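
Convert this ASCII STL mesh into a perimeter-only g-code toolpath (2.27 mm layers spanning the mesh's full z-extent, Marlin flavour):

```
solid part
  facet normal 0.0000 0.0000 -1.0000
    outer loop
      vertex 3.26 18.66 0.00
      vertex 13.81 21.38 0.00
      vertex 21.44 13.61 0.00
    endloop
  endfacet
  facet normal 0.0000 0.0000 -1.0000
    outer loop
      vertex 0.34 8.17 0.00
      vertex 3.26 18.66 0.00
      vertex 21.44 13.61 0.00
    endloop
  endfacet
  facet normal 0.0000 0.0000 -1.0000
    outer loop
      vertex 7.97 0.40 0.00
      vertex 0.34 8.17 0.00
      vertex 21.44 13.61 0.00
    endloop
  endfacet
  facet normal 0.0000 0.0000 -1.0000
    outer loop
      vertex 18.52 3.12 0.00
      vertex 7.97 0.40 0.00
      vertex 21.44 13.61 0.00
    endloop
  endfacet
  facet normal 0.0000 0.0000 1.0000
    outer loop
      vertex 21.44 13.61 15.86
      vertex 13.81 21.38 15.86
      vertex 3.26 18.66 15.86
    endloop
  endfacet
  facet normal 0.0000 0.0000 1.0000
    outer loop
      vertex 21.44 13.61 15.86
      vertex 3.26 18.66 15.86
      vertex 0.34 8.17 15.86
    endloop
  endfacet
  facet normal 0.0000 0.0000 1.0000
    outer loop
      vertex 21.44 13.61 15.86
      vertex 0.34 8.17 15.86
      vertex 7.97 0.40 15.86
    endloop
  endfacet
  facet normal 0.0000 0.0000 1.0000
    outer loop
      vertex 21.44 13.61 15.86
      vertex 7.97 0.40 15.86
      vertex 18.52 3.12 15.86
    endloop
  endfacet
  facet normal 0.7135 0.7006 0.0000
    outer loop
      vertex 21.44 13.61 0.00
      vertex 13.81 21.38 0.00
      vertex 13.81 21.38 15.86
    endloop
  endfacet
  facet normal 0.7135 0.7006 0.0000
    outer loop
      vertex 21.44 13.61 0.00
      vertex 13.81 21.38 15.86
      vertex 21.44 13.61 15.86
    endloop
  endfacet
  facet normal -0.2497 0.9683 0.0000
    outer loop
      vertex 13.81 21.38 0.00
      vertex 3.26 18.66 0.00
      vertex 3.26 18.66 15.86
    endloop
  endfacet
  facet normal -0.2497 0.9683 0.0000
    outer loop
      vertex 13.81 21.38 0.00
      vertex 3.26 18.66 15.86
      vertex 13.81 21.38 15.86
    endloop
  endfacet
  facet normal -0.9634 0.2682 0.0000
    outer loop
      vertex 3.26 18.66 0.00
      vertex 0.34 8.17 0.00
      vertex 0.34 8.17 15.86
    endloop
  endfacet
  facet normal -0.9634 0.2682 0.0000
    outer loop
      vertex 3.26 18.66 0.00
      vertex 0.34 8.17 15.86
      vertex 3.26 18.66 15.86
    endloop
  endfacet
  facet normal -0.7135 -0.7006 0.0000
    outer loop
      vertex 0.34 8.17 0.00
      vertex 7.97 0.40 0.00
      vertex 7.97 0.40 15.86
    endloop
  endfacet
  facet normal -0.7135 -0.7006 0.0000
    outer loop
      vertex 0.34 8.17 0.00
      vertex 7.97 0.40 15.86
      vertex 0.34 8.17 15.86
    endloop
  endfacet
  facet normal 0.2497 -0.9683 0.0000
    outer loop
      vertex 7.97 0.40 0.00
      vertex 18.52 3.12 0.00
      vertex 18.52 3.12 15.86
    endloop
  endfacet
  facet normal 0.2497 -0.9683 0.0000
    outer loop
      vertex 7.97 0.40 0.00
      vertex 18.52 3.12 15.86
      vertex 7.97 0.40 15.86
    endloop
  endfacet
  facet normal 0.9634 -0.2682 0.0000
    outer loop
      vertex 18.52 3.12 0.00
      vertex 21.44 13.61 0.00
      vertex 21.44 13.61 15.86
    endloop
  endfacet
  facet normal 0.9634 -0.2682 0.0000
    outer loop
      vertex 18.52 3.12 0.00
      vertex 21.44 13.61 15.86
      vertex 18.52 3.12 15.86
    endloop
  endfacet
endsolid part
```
; perimeter-only toolpath
G21 ; units = mm
G90 ; absolute positioning
G28 ; home
; layer 1
G0 Z2.27
G0 X21.44 Y13.61
G1 X13.81 Y21.38
G1 X3.26 Y18.66
G1 X0.34 Y8.17
G1 X7.97 Y0.40
G1 X18.52 Y3.12
G1 X21.44 Y13.61
; layer 2
G0 Z4.53
G0 X21.44 Y13.61
G1 X13.81 Y21.38
G1 X3.26 Y18.66
G1 X0.34 Y8.17
G1 X7.97 Y0.40
G1 X18.52 Y3.12
G1 X21.44 Y13.61
; layer 3
G0 Z6.80
G0 X21.44 Y13.61
G1 X13.81 Y21.38
G1 X3.26 Y18.66
G1 X0.34 Y8.17
G1 X7.97 Y0.40
G1 X18.52 Y3.12
G1 X21.44 Y13.61
; layer 4
G0 Z9.06
G0 X21.44 Y13.61
G1 X13.81 Y21.38
G1 X3.26 Y18.66
G1 X0.34 Y8.17
G1 X7.97 Y0.40
G1 X18.52 Y3.12
G1 X21.44 Y13.61
; layer 5
G0 Z11.33
G0 X21.44 Y13.61
G1 X13.81 Y21.38
G1 X3.26 Y18.66
G1 X0.34 Y8.17
G1 X7.97 Y0.40
G1 X18.52 Y3.12
G1 X21.44 Y13.61
; layer 6
G0 Z13.59
G0 X21.44 Y13.61
G1 X13.81 Y21.38
G1 X3.26 Y18.66
G1 X0.34 Y8.17
G1 X7.97 Y0.40
G1 X18.52 Y3.12
G1 X21.44 Y13.61
; layer 7
G0 Z15.86
G0 X21.44 Y13.61
G1 X13.81 Y21.38
G1 X3.26 Y18.66
G1 X0.34 Y8.17
G1 X7.97 Y0.40
G1 X18.52 Y3.12
G1 X21.44 Y13.61
M2 ; end

The solid is a regular 6-sided prism (a cylinder approximated with 6 flat sides), circumscribed radius ≈ 10.9 mm, height ≈ 15.9 mm. Slicing at Δz = 2.27 mm — 7 equal slices spanning the solid's height, so layer i sits at z = i·h/7 — gives 7 non-empty perimeters. Each is a 6-segment closed polygon; G0 lifts to the layer z and rapids to the start vertex, then G1 traces the edges.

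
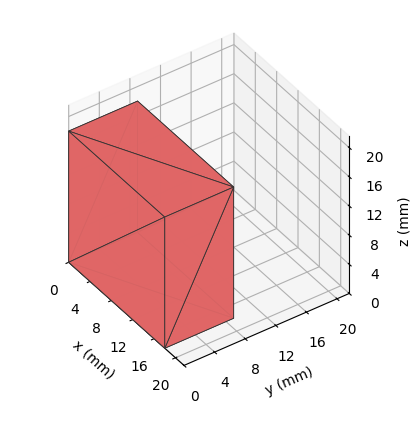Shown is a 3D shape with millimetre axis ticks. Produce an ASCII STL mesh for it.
Reading the render: the shape is a rectangular box, roughly 18 × 9 mm footprint and 18 mm tall (dimensions read to the nearest mm from the axis ticks). For the STL, each face is triangulated and given an outward normal.

solid part
  facet normal 0.0000 0.0000 -1.0000
    outer loop
      vertex 18.00 9.00 0.00
      vertex 18.00 0.00 0.00
      vertex 0.00 0.00 0.00
    endloop
  endfacet
  facet normal 0.0000 0.0000 -1.0000
    outer loop
      vertex 0.00 9.00 0.00
      vertex 18.00 9.00 0.00
      vertex 0.00 0.00 0.00
    endloop
  endfacet
  facet normal 0.0000 0.0000 1.0000
    outer loop
      vertex 0.00 0.00 18.00
      vertex 18.00 0.00 18.00
      vertex 18.00 9.00 18.00
    endloop
  endfacet
  facet normal 0.0000 0.0000 1.0000
    outer loop
      vertex 0.00 0.00 18.00
      vertex 18.00 9.00 18.00
      vertex 0.00 9.00 18.00
    endloop
  endfacet
  facet normal 0.0000 -1.0000 0.0000
    outer loop
      vertex 0.00 0.00 0.00
      vertex 18.00 0.00 0.00
      vertex 18.00 0.00 18.00
    endloop
  endfacet
  facet normal 0.0000 -1.0000 0.0000
    outer loop
      vertex 0.00 0.00 0.00
      vertex 18.00 0.00 18.00
      vertex 0.00 0.00 18.00
    endloop
  endfacet
  facet normal 0.0000 1.0000 0.0000
    outer loop
      vertex 18.00 9.00 18.00
      vertex 18.00 9.00 0.00
      vertex 0.00 9.00 0.00
    endloop
  endfacet
  facet normal 0.0000 1.0000 0.0000
    outer loop
      vertex 0.00 9.00 18.00
      vertex 18.00 9.00 18.00
      vertex 0.00 9.00 0.00
    endloop
  endfacet
  facet normal -1.0000 0.0000 0.0000
    outer loop
      vertex 0.00 9.00 18.00
      vertex 0.00 9.00 0.00
      vertex 0.00 0.00 0.00
    endloop
  endfacet
  facet normal -1.0000 0.0000 0.0000
    outer loop
      vertex 0.00 0.00 18.00
      vertex 0.00 9.00 18.00
      vertex 0.00 0.00 0.00
    endloop
  endfacet
  facet normal 1.0000 0.0000 0.0000
    outer loop
      vertex 18.00 0.00 0.00
      vertex 18.00 9.00 0.00
      vertex 18.00 9.00 18.00
    endloop
  endfacet
  facet normal 1.0000 0.0000 0.0000
    outer loop
      vertex 18.00 0.00 0.00
      vertex 18.00 9.00 18.00
      vertex 18.00 0.00 18.00
    endloop
  endfacet
endsolid part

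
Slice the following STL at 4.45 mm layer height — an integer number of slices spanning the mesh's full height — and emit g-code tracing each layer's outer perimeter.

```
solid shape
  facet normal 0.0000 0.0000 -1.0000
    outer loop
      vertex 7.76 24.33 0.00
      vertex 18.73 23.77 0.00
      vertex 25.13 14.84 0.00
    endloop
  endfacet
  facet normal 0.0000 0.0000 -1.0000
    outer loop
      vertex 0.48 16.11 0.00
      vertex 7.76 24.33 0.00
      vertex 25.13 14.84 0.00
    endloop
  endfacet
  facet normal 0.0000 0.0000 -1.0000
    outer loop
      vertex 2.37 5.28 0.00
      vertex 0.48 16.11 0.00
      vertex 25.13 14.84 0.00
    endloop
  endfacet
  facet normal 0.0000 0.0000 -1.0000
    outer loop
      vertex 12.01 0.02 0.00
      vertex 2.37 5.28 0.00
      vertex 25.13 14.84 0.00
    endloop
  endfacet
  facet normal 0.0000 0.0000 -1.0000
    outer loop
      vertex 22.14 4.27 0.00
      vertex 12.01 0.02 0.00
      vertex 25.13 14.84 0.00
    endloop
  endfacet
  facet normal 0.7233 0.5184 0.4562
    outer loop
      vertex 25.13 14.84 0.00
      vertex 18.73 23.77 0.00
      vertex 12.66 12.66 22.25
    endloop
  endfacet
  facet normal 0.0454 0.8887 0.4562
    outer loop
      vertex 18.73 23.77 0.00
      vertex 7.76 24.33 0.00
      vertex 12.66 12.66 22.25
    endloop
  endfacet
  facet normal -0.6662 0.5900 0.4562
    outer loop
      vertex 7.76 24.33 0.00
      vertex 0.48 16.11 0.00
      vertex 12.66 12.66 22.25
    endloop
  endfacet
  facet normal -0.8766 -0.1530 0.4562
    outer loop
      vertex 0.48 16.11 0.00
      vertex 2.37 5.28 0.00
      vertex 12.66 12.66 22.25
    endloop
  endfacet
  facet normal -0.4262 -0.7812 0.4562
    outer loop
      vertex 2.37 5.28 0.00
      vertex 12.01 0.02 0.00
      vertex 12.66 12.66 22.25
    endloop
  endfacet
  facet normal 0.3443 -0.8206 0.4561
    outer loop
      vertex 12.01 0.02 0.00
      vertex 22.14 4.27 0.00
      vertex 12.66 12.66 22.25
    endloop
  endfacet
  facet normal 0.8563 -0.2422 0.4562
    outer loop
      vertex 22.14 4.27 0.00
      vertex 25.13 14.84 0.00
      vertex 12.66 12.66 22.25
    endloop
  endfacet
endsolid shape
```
; perimeter-only toolpath
G21 ; units = mm
G90 ; absolute positioning
G28 ; home
; layer 1
G0 Z4.45
G0 X22.64 Y14.40
G1 X17.52 Y21.55
G1 X8.74 Y22.00
G1 X2.92 Y15.42
G1 X4.43 Y6.76
G1 X12.14 Y2.55
G1 X20.24 Y5.95
G1 X22.64 Y14.40
; layer 2
G0 Z8.90
G0 X20.14 Y13.97
G1 X16.30 Y19.33
G1 X9.72 Y19.66
G1 X5.35 Y14.73
G1 X6.49 Y8.23
G1 X12.27 Y5.08
G1 X18.35 Y7.63
G1 X20.14 Y13.97
; layer 3
G0 Z13.35
G0 X17.65 Y13.53
G1 X15.09 Y17.10
G1 X10.70 Y17.33
G1 X7.79 Y14.04
G1 X8.54 Y9.71
G1 X12.40 Y7.60
G1 X16.45 Y9.30
G1 X17.65 Y13.53
; layer 4
G0 Z17.80
G0 X15.15 Y13.10
G1 X13.87 Y14.88
G1 X11.68 Y14.99
G1 X10.22 Y13.35
G1 X10.60 Y11.18
G1 X12.53 Y10.13
G1 X14.56 Y10.98
G1 X15.15 Y13.10
M2 ; end

The solid is a regular 7-sided pyramid, base circumscribed radius ≈ 12.7 mm, apex at z ≈ 22.2 mm. Slicing at Δz = 4.45 mm — 5 equal slices spanning the solid's height, so layer i sits at z = i·h/5 — gives 4 non-empty perimeters. Each is a 7-segment closed polygon; G0 lifts to the layer z and rapids to the start vertex, then G1 traces the edges. The cross-section shrinks linearly with z (the slice at the apex is degenerate and omitted).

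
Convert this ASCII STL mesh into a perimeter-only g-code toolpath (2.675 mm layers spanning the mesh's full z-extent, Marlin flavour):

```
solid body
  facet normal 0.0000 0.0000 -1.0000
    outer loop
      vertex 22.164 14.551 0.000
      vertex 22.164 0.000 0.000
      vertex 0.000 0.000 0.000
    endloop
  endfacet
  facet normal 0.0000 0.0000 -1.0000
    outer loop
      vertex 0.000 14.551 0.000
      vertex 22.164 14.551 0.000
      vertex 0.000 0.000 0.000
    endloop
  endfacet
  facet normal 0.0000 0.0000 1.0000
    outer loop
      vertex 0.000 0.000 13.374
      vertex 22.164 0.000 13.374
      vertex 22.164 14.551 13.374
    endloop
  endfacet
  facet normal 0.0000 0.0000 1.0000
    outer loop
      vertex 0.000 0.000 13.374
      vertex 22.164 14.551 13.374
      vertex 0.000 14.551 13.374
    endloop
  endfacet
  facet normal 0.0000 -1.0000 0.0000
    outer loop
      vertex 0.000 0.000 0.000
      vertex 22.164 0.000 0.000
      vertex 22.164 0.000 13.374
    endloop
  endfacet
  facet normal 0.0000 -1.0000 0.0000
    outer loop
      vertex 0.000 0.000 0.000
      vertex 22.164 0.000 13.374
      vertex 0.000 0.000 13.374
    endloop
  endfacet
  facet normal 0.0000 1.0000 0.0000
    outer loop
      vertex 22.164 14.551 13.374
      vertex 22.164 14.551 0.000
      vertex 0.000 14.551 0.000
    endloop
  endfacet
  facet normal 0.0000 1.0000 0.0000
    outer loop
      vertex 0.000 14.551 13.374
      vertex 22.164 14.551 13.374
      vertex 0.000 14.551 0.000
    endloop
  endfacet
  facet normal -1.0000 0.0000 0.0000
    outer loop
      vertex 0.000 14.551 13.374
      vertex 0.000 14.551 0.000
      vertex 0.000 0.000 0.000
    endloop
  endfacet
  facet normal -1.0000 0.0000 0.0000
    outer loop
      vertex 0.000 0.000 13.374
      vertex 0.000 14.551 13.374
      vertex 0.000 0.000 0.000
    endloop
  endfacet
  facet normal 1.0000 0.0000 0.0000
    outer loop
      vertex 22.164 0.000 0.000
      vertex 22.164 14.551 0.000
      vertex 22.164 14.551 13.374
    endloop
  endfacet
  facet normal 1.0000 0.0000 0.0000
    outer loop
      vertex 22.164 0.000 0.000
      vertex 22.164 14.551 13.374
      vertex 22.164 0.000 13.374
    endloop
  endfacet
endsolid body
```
; perimeter-only toolpath
G21 ; units = mm
G90 ; absolute positioning
G28 ; home
; layer 1
G0 Z2.675
G0 X0.000 Y0.000
G1 X22.164 Y0.000
G1 X22.164 Y14.551
G1 X0.000 Y14.551
G1 X0.000 Y0.000
; layer 2
G0 Z5.350
G0 X0.000 Y0.000
G1 X22.164 Y0.000
G1 X22.164 Y14.551
G1 X0.000 Y14.551
G1 X0.000 Y0.000
; layer 3
G0 Z8.024
G0 X0.000 Y0.000
G1 X22.164 Y0.000
G1 X22.164 Y14.551
G1 X0.000 Y14.551
G1 X0.000 Y0.000
; layer 4
G0 Z10.699
G0 X0.000 Y0.000
G1 X22.164 Y0.000
G1 X22.164 Y14.551
G1 X0.000 Y14.551
G1 X0.000 Y0.000
; layer 5
G0 Z13.374
G0 X0.000 Y0.000
G1 X22.164 Y0.000
G1 X22.164 Y14.551
G1 X0.000 Y14.551
G1 X0.000 Y0.000
M2 ; end

The solid is a rectangular box, roughly 22.2 × 14.6 mm footprint and 13.4 mm tall. Slicing at Δz = 2.675 mm — 5 equal slices spanning the solid's height, so layer i sits at z = i·h/5 — gives 5 non-empty perimeters. Each is a 4-segment closed polygon; G0 lifts to the layer z and rapids to the start vertex, then G1 traces the edges.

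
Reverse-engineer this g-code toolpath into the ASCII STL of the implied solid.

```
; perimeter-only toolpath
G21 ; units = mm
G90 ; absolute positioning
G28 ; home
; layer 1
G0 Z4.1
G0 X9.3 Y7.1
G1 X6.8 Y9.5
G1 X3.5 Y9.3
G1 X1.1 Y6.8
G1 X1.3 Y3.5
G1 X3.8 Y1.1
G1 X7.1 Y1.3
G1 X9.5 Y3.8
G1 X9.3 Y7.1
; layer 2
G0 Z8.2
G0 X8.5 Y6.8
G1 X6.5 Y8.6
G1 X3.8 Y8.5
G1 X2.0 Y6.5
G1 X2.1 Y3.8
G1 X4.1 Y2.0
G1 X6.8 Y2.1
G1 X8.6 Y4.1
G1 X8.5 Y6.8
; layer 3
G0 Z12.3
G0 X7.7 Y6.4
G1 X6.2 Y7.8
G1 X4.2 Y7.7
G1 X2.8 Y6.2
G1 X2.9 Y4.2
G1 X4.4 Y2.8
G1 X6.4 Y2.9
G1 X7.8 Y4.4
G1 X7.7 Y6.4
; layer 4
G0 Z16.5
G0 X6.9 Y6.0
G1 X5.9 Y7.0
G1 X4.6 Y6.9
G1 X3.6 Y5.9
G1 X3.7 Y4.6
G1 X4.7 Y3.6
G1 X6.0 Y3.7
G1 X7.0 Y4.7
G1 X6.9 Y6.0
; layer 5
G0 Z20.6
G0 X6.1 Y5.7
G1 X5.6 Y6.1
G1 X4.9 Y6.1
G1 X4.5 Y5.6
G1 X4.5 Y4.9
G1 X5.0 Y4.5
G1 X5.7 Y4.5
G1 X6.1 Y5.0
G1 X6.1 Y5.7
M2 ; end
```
solid part
  facet normal 0.0000 0.0000 -1.0000
    outer loop
      vertex 3.1 10.1 0.0
      vertex 7.1 10.3 0.0
      vertex 10.1 7.5 0.0
    endloop
  endfacet
  facet normal 0.0000 0.0000 -1.0000
    outer loop
      vertex 0.3 7.1 0.0
      vertex 3.1 10.1 0.0
      vertex 10.1 7.5 0.0
    endloop
  endfacet
  facet normal 0.0000 0.0000 -1.0000
    outer loop
      vertex 0.5 3.1 0.0
      vertex 0.3 7.1 0.0
      vertex 10.1 7.5 0.0
    endloop
  endfacet
  facet normal 0.0000 0.0000 -1.0000
    outer loop
      vertex 3.5 0.3 0.0
      vertex 0.5 3.1 0.0
      vertex 10.1 7.5 0.0
    endloop
  endfacet
  facet normal 0.0000 0.0000 -1.0000
    outer loop
      vertex 7.5 0.5 0.0
      vertex 3.5 0.3 0.0
      vertex 10.1 7.5 0.0
    endloop
  endfacet
  facet normal 0.0000 0.0000 -1.0000
    outer loop
      vertex 10.3 3.5 0.0
      vertex 7.5 0.5 0.0
      vertex 10.1 7.5 0.0
    endloop
  endfacet
  facet normal 0.6694 0.7172 0.1940
    outer loop
      vertex 10.1 7.5 0.0
      vertex 7.1 10.3 0.0
      vertex 5.3 5.3 24.7
    endloop
  endfacet
  facet normal -0.0490 0.9796 0.1947
    outer loop
      vertex 7.1 10.3 0.0
      vertex 3.1 10.1 0.0
      vertex 5.3 5.3 24.7
    endloop
  endfacet
  facet normal -0.7172 0.6694 0.1940
    outer loop
      vertex 3.1 10.1 0.0
      vertex 0.3 7.1 0.0
      vertex 5.3 5.3 24.7
    endloop
  endfacet
  facet normal -0.9796 -0.0490 0.1947
    outer loop
      vertex 0.3 7.1 0.0
      vertex 0.5 3.1 0.0
      vertex 5.3 5.3 24.7
    endloop
  endfacet
  facet normal -0.6694 -0.7172 0.1940
    outer loop
      vertex 0.5 3.1 0.0
      vertex 3.5 0.3 0.0
      vertex 5.3 5.3 24.7
    endloop
  endfacet
  facet normal 0.0490 -0.9796 0.1947
    outer loop
      vertex 3.5 0.3 0.0
      vertex 7.5 0.5 0.0
      vertex 5.3 5.3 24.7
    endloop
  endfacet
  facet normal 0.7172 -0.6694 0.1940
    outer loop
      vertex 7.5 0.5 0.0
      vertex 10.3 3.5 0.0
      vertex 5.3 5.3 24.7
    endloop
  endfacet
  facet normal 0.9796 0.0490 0.1947
    outer loop
      vertex 10.3 3.5 0.0
      vertex 10.1 7.5 0.0
      vertex 5.3 5.3 24.7
    endloop
  endfacet
endsolid part

The G0 Z moves step by Δz≈4.1 mm. The G1 loops shrink linearly with z, so the solid tapers from its base footprint up to z≈24.7. Closing with a flat bottom cap and the tapered top and triangulating gives 14 facets — a regular 8-sided pyramid, base circumscribed radius ≈ 5.3 mm, apex at z ≈ 24.7 mm.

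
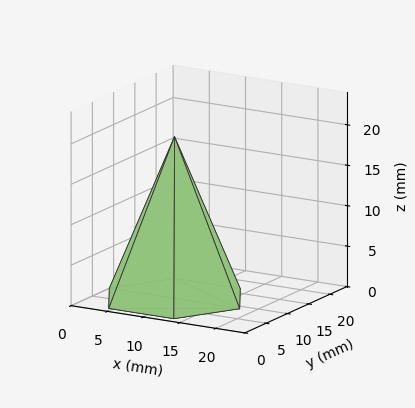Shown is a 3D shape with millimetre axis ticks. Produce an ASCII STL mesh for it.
Reading the render: the shape is a regular 6-sided pyramid, base circumscribed radius ≈ 9 mm, apex at z ≈ 20 mm (dimensions read to the nearest mm from the axis ticks). For the STL, each face is triangulated and given an outward normal.

solid part
  facet normal 0.0000 0.0000 -1.0000
    outer loop
      vertex 4.500 16.794 0.000
      vertex 13.500 16.794 0.000
      vertex 18.000 9.000 0.000
    endloop
  endfacet
  facet normal 0.0000 0.0000 -1.0000
    outer loop
      vertex 0.000 9.000 0.000
      vertex 4.500 16.794 0.000
      vertex 18.000 9.000 0.000
    endloop
  endfacet
  facet normal 0.0000 0.0000 -1.0000
    outer loop
      vertex 4.500 1.206 0.000
      vertex 0.000 9.000 0.000
      vertex 18.000 9.000 0.000
    endloop
  endfacet
  facet normal 0.0000 0.0000 -1.0000
    outer loop
      vertex 13.500 1.206 0.000
      vertex 4.500 1.206 0.000
      vertex 18.000 9.000 0.000
    endloop
  endfacet
  facet normal 0.8069 0.4659 0.3631
    outer loop
      vertex 18.000 9.000 0.000
      vertex 13.500 16.794 0.000
      vertex 9.000 9.000 20.000
    endloop
  endfacet
  facet normal 0.0000 0.9317 0.3631
    outer loop
      vertex 13.500 16.794 0.000
      vertex 4.500 16.794 0.000
      vertex 9.000 9.000 20.000
    endloop
  endfacet
  facet normal -0.8069 0.4659 0.3631
    outer loop
      vertex 4.500 16.794 0.000
      vertex 0.000 9.000 0.000
      vertex 9.000 9.000 20.000
    endloop
  endfacet
  facet normal -0.8069 -0.4659 0.3631
    outer loop
      vertex 0.000 9.000 0.000
      vertex 4.500 1.206 0.000
      vertex 9.000 9.000 20.000
    endloop
  endfacet
  facet normal 0.0000 -0.9317 0.3631
    outer loop
      vertex 4.500 1.206 0.000
      vertex 13.500 1.206 0.000
      vertex 9.000 9.000 20.000
    endloop
  endfacet
  facet normal 0.8069 -0.4659 0.3631
    outer loop
      vertex 13.500 1.206 0.000
      vertex 18.000 9.000 0.000
      vertex 9.000 9.000 20.000
    endloop
  endfacet
endsolid part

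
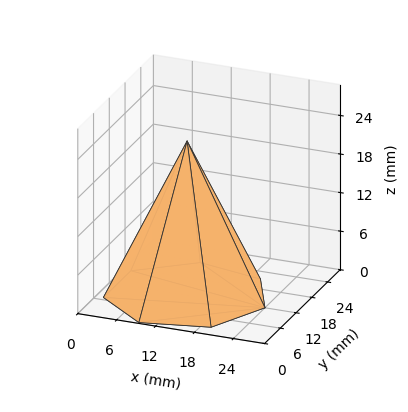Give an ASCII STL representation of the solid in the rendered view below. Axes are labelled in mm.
Reading the render: the shape is a regular 7-sided pyramid, base circumscribed radius ≈ 12 mm, apex at z ≈ 24 mm (dimensions read to the nearest mm from the axis ticks). For the STL, each face is triangulated and given an outward normal.

solid part
  facet normal 0.0000 0.0000 -1.0000
    outer loop
      vertex 9.3 23.7 0.0
      vertex 19.5 21.4 0.0
      vertex 24.0 12.0 0.0
    endloop
  endfacet
  facet normal 0.0000 0.0000 -1.0000
    outer loop
      vertex 1.2 17.2 0.0
      vertex 9.3 23.7 0.0
      vertex 24.0 12.0 0.0
    endloop
  endfacet
  facet normal 0.0000 0.0000 -1.0000
    outer loop
      vertex 1.2 6.8 0.0
      vertex 1.2 17.2 0.0
      vertex 24.0 12.0 0.0
    endloop
  endfacet
  facet normal 0.0000 0.0000 -1.0000
    outer loop
      vertex 9.3 0.3 0.0
      vertex 1.2 6.8 0.0
      vertex 24.0 12.0 0.0
    endloop
  endfacet
  facet normal 0.0000 0.0000 -1.0000
    outer loop
      vertex 19.5 2.6 0.0
      vertex 9.3 0.3 0.0
      vertex 24.0 12.0 0.0
    endloop
  endfacet
  facet normal 0.8222 0.3936 0.4111
    outer loop
      vertex 24.0 12.0 0.0
      vertex 19.5 21.4 0.0
      vertex 12.0 12.0 24.0
    endloop
  endfacet
  facet normal 0.2005 0.8893 0.4110
    outer loop
      vertex 19.5 21.4 0.0
      vertex 9.3 23.7 0.0
      vertex 12.0 12.0 24.0
    endloop
  endfacet
  facet normal -0.5706 0.7111 0.4108
    outer loop
      vertex 9.3 23.7 0.0
      vertex 1.2 17.2 0.0
      vertex 12.0 12.0 24.0
    endloop
  endfacet
  facet normal -0.9119 0.0000 0.4104
    outer loop
      vertex 1.2 17.2 0.0
      vertex 1.2 6.8 0.0
      vertex 12.0 12.0 24.0
    endloop
  endfacet
  facet normal -0.5706 -0.7111 0.4108
    outer loop
      vertex 1.2 6.8 0.0
      vertex 9.3 0.3 0.0
      vertex 12.0 12.0 24.0
    endloop
  endfacet
  facet normal 0.2005 -0.8893 0.4110
    outer loop
      vertex 9.3 0.3 0.0
      vertex 19.5 2.6 0.0
      vertex 12.0 12.0 24.0
    endloop
  endfacet
  facet normal 0.8222 -0.3936 0.4111
    outer loop
      vertex 19.5 2.6 0.0
      vertex 24.0 12.0 0.0
      vertex 12.0 12.0 24.0
    endloop
  endfacet
endsolid part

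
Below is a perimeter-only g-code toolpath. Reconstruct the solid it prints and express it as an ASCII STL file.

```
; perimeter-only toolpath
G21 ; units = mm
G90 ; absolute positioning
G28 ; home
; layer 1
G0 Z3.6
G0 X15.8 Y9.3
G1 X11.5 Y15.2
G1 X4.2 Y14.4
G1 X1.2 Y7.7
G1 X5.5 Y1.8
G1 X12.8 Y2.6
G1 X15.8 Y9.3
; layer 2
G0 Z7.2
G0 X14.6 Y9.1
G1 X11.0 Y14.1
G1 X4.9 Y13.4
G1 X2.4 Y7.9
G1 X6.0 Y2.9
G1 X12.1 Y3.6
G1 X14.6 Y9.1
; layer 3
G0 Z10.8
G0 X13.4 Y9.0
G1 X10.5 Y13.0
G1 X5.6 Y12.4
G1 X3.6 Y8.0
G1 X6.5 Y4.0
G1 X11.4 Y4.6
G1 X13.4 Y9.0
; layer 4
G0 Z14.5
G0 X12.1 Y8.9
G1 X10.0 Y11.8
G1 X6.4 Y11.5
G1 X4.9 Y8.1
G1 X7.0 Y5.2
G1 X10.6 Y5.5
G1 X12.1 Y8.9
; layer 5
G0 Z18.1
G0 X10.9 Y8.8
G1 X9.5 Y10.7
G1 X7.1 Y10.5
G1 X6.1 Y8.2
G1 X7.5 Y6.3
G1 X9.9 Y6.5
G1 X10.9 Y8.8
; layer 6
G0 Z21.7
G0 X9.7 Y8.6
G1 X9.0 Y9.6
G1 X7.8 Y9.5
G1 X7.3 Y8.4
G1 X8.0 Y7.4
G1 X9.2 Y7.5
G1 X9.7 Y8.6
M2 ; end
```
solid part
  facet normal 0.0000 0.0000 -1.0000
    outer loop
      vertex 3.5 15.4 0.0
      vertex 12.0 16.3 0.0
      vertex 17.0 9.4 0.0
    endloop
  endfacet
  facet normal 0.0000 0.0000 -1.0000
    outer loop
      vertex 0.0 7.6 0.0
      vertex 3.5 15.4 0.0
      vertex 17.0 9.4 0.0
    endloop
  endfacet
  facet normal 0.0000 0.0000 -1.0000
    outer loop
      vertex 5.0 0.7 0.0
      vertex 0.0 7.6 0.0
      vertex 17.0 9.4 0.0
    endloop
  endfacet
  facet normal 0.0000 0.0000 -1.0000
    outer loop
      vertex 13.5 1.6 0.0
      vertex 5.0 0.7 0.0
      vertex 17.0 9.4 0.0
    endloop
  endfacet
  facet normal 0.7771 0.5631 0.2811
    outer loop
      vertex 17.0 9.4 0.0
      vertex 12.0 16.3 0.0
      vertex 8.5 8.5 25.3
    endloop
  endfacet
  facet normal -0.1011 0.9546 0.2803
    outer loop
      vertex 12.0 16.3 0.0
      vertex 3.5 15.4 0.0
      vertex 8.5 8.5 25.3
    endloop
  endfacet
  facet normal -0.8758 0.3930 0.2803
    outer loop
      vertex 3.5 15.4 0.0
      vertex 0.0 7.6 0.0
      vertex 8.5 8.5 25.3
    endloop
  endfacet
  facet normal -0.7771 -0.5631 0.2811
    outer loop
      vertex 0.0 7.6 0.0
      vertex 5.0 0.7 0.0
      vertex 8.5 8.5 25.3
    endloop
  endfacet
  facet normal 0.1011 -0.9546 0.2803
    outer loop
      vertex 5.0 0.7 0.0
      vertex 13.5 1.6 0.0
      vertex 8.5 8.5 25.3
    endloop
  endfacet
  facet normal 0.8758 -0.3930 0.2803
    outer loop
      vertex 13.5 1.6 0.0
      vertex 17.0 9.4 0.0
      vertex 8.5 8.5 25.3
    endloop
  endfacet
endsolid part

The G0 Z moves step by Δz≈3.6 mm. The G1 loops shrink linearly with z, so the solid tapers from its base footprint up to z≈25.3. Closing with a flat bottom cap and the tapered top and triangulating gives 10 facets — a regular 6-sided pyramid, base circumscribed radius ≈ 8.5 mm, apex at z ≈ 25.3 mm.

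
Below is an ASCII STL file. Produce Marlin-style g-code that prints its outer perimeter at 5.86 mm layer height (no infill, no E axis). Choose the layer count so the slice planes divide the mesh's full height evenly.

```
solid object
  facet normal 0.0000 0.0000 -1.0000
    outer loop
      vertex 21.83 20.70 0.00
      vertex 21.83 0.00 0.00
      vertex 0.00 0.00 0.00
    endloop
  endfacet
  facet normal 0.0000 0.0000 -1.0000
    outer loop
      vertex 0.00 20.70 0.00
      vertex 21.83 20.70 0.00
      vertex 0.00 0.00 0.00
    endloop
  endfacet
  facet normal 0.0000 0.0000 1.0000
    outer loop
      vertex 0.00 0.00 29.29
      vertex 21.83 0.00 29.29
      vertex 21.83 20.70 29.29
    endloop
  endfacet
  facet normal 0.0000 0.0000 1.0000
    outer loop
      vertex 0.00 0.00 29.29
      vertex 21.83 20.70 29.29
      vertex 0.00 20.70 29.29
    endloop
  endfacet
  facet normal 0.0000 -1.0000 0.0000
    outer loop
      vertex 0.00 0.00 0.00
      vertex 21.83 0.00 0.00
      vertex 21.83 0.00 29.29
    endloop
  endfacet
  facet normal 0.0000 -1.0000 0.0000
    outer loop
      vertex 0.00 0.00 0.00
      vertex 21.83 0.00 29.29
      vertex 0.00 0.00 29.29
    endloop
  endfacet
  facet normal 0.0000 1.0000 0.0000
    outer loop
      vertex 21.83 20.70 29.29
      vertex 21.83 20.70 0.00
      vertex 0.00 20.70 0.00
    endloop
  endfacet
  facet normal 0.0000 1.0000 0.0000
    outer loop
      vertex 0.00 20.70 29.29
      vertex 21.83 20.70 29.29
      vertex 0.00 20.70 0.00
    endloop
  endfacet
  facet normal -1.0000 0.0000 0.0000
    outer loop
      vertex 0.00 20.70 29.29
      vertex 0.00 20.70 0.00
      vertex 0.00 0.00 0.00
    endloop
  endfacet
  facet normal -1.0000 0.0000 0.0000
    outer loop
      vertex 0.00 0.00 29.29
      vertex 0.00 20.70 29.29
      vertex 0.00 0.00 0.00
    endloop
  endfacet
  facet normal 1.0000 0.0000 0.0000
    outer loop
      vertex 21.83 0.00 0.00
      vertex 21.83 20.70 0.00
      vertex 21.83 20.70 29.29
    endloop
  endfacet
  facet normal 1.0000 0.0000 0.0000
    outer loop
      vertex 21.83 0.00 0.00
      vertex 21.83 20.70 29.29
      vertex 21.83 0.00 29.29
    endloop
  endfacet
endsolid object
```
; perimeter-only toolpath
G21 ; units = mm
G90 ; absolute positioning
G28 ; home
; layer 1
G0 Z5.86
G0 X0.00 Y0.00
G1 X21.83 Y0.00
G1 X21.83 Y20.70
G1 X0.00 Y20.70
G1 X0.00 Y0.00
; layer 2
G0 Z11.72
G0 X0.00 Y0.00
G1 X21.83 Y0.00
G1 X21.83 Y20.70
G1 X0.00 Y20.70
G1 X0.00 Y0.00
; layer 3
G0 Z17.57
G0 X0.00 Y0.00
G1 X21.83 Y0.00
G1 X21.83 Y20.70
G1 X0.00 Y20.70
G1 X0.00 Y0.00
; layer 4
G0 Z23.43
G0 X0.00 Y0.00
G1 X21.83 Y0.00
G1 X21.83 Y20.70
G1 X0.00 Y20.70
G1 X0.00 Y0.00
; layer 5
G0 Z29.29
G0 X0.00 Y0.00
G1 X21.83 Y0.00
G1 X21.83 Y20.70
G1 X0.00 Y20.70
G1 X0.00 Y0.00
M2 ; end

The solid is a rectangular box, roughly 21.8 × 20.7 mm footprint and 29.3 mm tall. Slicing at Δz = 5.86 mm — 5 equal slices spanning the solid's height, so layer i sits at z = i·h/5 — gives 5 non-empty perimeters. Each is a 4-segment closed polygon; G0 lifts to the layer z and rapids to the start vertex, then G1 traces the edges.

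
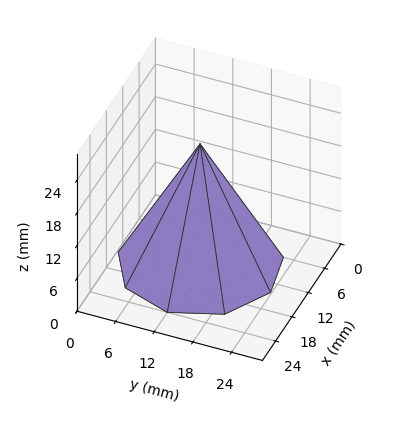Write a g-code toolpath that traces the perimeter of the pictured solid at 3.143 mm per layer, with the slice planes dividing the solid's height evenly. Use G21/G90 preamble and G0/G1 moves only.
Reading the render: the shape is a regular 9-sided pyramid, base circumscribed radius ≈ 12 mm, apex at z ≈ 22 mm (dimensions read to the nearest mm from the axis ticks). For the g-code, the solid's height is divided into equal slices at the stated Δz and each level perimeter traced with G1 moves after a G0 lift.

; perimeter-only toolpath
G21 ; units = mm
G90 ; absolute positioning
G28 ; home
; layer 1
G0 Z3.143
G0 X22.286 Y12.000
G1 X19.880 Y18.611
G1 X13.786 Y22.130
G1 X6.857 Y20.907
G1 X2.335 Y15.518
G1 X2.335 Y8.482
G1 X6.857 Y3.093
G1 X13.786 Y1.870
G1 X19.880 Y5.389
G1 X22.286 Y12.000
; layer 2
G0 Z6.286
G0 X20.571 Y12.000
G1 X18.566 Y17.509
G1 X13.489 Y20.441
G1 X7.714 Y19.423
G1 X3.946 Y14.931
G1 X3.946 Y9.069
G1 X7.714 Y4.577
G1 X13.489 Y3.559
G1 X18.566 Y6.491
G1 X20.571 Y12.000
; layer 3
G0 Z9.429
G0 X18.857 Y12.000
G1 X17.253 Y16.407
G1 X13.191 Y18.753
G1 X8.571 Y17.938
G1 X5.557 Y14.345
G1 X5.557 Y9.655
G1 X8.571 Y6.062
G1 X13.191 Y5.247
G1 X17.253 Y7.593
G1 X18.857 Y12.000
; layer 4
G0 Z12.571
G0 X17.143 Y12.000
G1 X15.940 Y15.306
G1 X12.893 Y17.065
G1 X9.429 Y16.454
G1 X7.167 Y13.759
G1 X7.167 Y10.241
G1 X9.429 Y7.546
G1 X12.893 Y6.935
G1 X15.940 Y8.694
G1 X17.143 Y12.000
; layer 5
G0 Z15.714
G0 X15.429 Y12.000
G1 X14.627 Y14.204
G1 X12.595 Y15.377
G1 X10.286 Y14.969
G1 X8.778 Y13.173
G1 X8.778 Y10.827
G1 X10.286 Y9.031
G1 X12.595 Y8.623
G1 X14.627 Y9.796
G1 X15.429 Y12.000
; layer 6
G0 Z18.857
G0 X13.714 Y12.000
G1 X13.313 Y13.102
G1 X12.298 Y13.688
G1 X11.143 Y13.485
G1 X10.389 Y12.586
G1 X10.389 Y11.414
G1 X11.143 Y10.515
G1 X12.298 Y10.312
G1 X13.313 Y10.898
G1 X13.714 Y12.000
M2 ; end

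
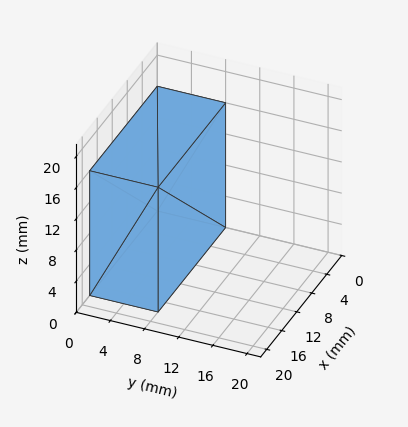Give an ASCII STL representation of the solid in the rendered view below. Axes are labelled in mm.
Reading the render: the shape is a rectangular box, roughly 18 × 8 mm footprint and 16 mm tall (dimensions read to the nearest mm from the axis ticks). For the STL, each face is triangulated and given an outward normal.

solid part
  facet normal 0.0000 0.0000 -1.0000
    outer loop
      vertex 18.0 8.0 0.0
      vertex 18.0 0.0 0.0
      vertex 0.0 0.0 0.0
    endloop
  endfacet
  facet normal 0.0000 0.0000 -1.0000
    outer loop
      vertex 0.0 8.0 0.0
      vertex 18.0 8.0 0.0
      vertex 0.0 0.0 0.0
    endloop
  endfacet
  facet normal 0.0000 0.0000 1.0000
    outer loop
      vertex 0.0 0.0 16.0
      vertex 18.0 0.0 16.0
      vertex 18.0 8.0 16.0
    endloop
  endfacet
  facet normal 0.0000 0.0000 1.0000
    outer loop
      vertex 0.0 0.0 16.0
      vertex 18.0 8.0 16.0
      vertex 0.0 8.0 16.0
    endloop
  endfacet
  facet normal 0.0000 -1.0000 0.0000
    outer loop
      vertex 0.0 0.0 0.0
      vertex 18.0 0.0 0.0
      vertex 18.0 0.0 16.0
    endloop
  endfacet
  facet normal 0.0000 -1.0000 0.0000
    outer loop
      vertex 0.0 0.0 0.0
      vertex 18.0 0.0 16.0
      vertex 0.0 0.0 16.0
    endloop
  endfacet
  facet normal 0.0000 1.0000 0.0000
    outer loop
      vertex 18.0 8.0 16.0
      vertex 18.0 8.0 0.0
      vertex 0.0 8.0 0.0
    endloop
  endfacet
  facet normal 0.0000 1.0000 0.0000
    outer loop
      vertex 0.0 8.0 16.0
      vertex 18.0 8.0 16.0
      vertex 0.0 8.0 0.0
    endloop
  endfacet
  facet normal -1.0000 0.0000 0.0000
    outer loop
      vertex 0.0 8.0 16.0
      vertex 0.0 8.0 0.0
      vertex 0.0 0.0 0.0
    endloop
  endfacet
  facet normal -1.0000 0.0000 0.0000
    outer loop
      vertex 0.0 0.0 16.0
      vertex 0.0 8.0 16.0
      vertex 0.0 0.0 0.0
    endloop
  endfacet
  facet normal 1.0000 0.0000 0.0000
    outer loop
      vertex 18.0 0.0 0.0
      vertex 18.0 8.0 0.0
      vertex 18.0 8.0 16.0
    endloop
  endfacet
  facet normal 1.0000 0.0000 0.0000
    outer loop
      vertex 18.0 0.0 0.0
      vertex 18.0 8.0 16.0
      vertex 18.0 0.0 16.0
    endloop
  endfacet
endsolid part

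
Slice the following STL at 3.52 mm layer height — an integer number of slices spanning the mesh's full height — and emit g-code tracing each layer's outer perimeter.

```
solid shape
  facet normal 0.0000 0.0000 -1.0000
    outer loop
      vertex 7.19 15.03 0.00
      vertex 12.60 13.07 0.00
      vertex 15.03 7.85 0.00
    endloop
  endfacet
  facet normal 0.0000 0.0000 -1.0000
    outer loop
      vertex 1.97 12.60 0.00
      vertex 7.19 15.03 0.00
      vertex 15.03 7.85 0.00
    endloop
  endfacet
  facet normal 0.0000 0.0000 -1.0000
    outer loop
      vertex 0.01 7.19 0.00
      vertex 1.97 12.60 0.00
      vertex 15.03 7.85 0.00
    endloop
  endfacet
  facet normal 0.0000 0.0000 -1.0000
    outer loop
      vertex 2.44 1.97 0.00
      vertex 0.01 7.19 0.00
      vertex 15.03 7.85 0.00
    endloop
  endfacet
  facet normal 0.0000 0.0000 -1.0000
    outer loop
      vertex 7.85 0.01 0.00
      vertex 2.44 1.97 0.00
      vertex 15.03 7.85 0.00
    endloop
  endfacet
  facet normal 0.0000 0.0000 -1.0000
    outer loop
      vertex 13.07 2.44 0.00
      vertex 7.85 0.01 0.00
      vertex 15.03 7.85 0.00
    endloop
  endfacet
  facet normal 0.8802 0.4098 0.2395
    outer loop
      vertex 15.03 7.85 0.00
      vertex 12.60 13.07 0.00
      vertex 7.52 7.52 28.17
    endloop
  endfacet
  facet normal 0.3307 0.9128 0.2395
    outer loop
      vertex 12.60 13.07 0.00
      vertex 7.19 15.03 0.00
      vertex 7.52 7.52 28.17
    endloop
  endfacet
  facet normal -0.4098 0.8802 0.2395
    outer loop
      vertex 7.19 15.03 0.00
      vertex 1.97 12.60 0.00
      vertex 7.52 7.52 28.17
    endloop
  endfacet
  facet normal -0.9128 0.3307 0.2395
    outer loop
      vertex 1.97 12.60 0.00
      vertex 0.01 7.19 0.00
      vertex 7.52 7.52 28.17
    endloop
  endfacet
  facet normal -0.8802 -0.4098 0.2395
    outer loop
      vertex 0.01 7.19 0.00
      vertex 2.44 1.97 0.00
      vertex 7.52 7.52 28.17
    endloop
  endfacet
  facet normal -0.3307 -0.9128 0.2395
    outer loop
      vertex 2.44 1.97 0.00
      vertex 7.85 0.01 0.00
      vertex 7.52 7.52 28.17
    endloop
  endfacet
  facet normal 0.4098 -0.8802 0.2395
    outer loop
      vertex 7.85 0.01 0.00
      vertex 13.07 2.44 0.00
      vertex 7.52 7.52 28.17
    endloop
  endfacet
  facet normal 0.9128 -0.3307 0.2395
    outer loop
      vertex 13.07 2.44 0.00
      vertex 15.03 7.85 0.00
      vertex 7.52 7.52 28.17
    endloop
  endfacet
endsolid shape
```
; perimeter-only toolpath
G21 ; units = mm
G90 ; absolute positioning
G28 ; home
; layer 1
G0 Z3.52
G0 X14.09 Y7.81
G1 X11.96 Y12.38
G1 X7.23 Y14.09
G1 X2.66 Y11.96
G1 X0.95 Y7.23
G1 X3.07 Y2.66
G1 X7.81 Y0.95
G1 X12.38 Y3.07
G1 X14.09 Y7.81
; layer 2
G0 Z7.04
G0 X13.15 Y7.77
G1 X11.33 Y11.68
G1 X7.27 Y13.15
G1 X3.36 Y11.33
G1 X1.89 Y7.27
G1 X3.71 Y3.36
G1 X7.77 Y1.89
G1 X11.68 Y3.71
G1 X13.15 Y7.77
; layer 3
G0 Z10.56
G0 X12.21 Y7.73
G1 X10.70 Y10.99
G1 X7.31 Y12.21
G1 X4.05 Y10.70
G1 X2.83 Y7.31
G1 X4.34 Y4.05
G1 X7.73 Y2.83
G1 X10.99 Y4.34
G1 X12.21 Y7.73
; layer 4
G0 Z14.09
G0 X11.27 Y7.68
G1 X10.06 Y10.29
G1 X7.36 Y11.27
G1 X4.75 Y10.06
G1 X3.76 Y7.36
G1 X4.98 Y4.75
G1 X7.68 Y3.76
G1 X10.29 Y4.98
G1 X11.27 Y7.68
; layer 5
G0 Z17.61
G0 X10.34 Y7.64
G1 X9.42 Y9.60
G1 X7.40 Y10.34
G1 X5.44 Y9.42
G1 X4.70 Y7.40
G1 X5.62 Y5.44
G1 X7.64 Y4.70
G1 X9.60 Y5.62
G1 X10.34 Y7.64
; layer 6
G0 Z21.13
G0 X9.40 Y7.60
G1 X8.79 Y8.91
G1 X7.44 Y9.40
G1 X6.13 Y8.79
G1 X5.64 Y7.44
G1 X6.25 Y6.13
G1 X7.60 Y5.64
G1 X8.91 Y6.25
G1 X9.40 Y7.60
; layer 7
G0 Z24.65
G0 X8.46 Y7.56
G1 X8.16 Y8.21
G1 X7.48 Y8.46
G1 X6.83 Y8.16
G1 X6.58 Y7.48
G1 X6.88 Y6.83
G1 X7.56 Y6.58
G1 X8.21 Y6.88
G1 X8.46 Y7.56
M2 ; end

The solid is a regular 8-sided pyramid, base circumscribed radius ≈ 7.52 mm, apex at z ≈ 28.2 mm. Slicing at Δz = 3.52 mm — 8 equal slices spanning the solid's height, so layer i sits at z = i·h/8 — gives 7 non-empty perimeters. Each is a 8-segment closed polygon; G0 lifts to the layer z and rapids to the start vertex, then G1 traces the edges. The cross-section shrinks linearly with z (the slice at the apex is degenerate and omitted).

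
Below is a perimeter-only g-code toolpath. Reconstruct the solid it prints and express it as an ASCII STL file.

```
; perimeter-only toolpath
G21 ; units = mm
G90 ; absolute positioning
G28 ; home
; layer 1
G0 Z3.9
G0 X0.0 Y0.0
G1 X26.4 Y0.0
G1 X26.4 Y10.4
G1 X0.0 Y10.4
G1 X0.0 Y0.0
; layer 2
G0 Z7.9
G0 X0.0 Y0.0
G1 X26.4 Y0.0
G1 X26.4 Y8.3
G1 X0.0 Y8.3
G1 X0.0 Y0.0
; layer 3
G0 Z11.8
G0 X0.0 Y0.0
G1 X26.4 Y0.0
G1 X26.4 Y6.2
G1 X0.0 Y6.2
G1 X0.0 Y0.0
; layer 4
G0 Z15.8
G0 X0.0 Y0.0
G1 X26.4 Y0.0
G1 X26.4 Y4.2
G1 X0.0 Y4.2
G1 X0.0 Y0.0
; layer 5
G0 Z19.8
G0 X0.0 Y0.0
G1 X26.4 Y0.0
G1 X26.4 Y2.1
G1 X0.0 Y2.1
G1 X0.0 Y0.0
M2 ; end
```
solid part
  facet normal 0.0000 0.0000 -1.0000
    outer loop
      vertex 26.4 12.5 0.0
      vertex 26.4 0.0 0.0
      vertex 0.0 0.0 0.0
    endloop
  endfacet
  facet normal 0.0000 0.0000 -1.0000
    outer loop
      vertex 0.0 12.5 0.0
      vertex 26.4 12.5 0.0
      vertex 0.0 0.0 0.0
    endloop
  endfacet
  facet normal 0.0000 -1.0000 0.0000
    outer loop
      vertex 0.0 0.0 0.0
      vertex 26.4 0.0 0.0
      vertex 26.4 0.0 23.7
    endloop
  endfacet
  facet normal 0.0000 -1.0000 0.0000
    outer loop
      vertex 0.0 0.0 0.0
      vertex 26.4 0.0 23.7
      vertex 0.0 0.0 23.7
    endloop
  endfacet
  facet normal 0.0000 0.8845 0.4665
    outer loop
      vertex 0.0 0.0 23.7
      vertex 26.4 0.0 23.7
      vertex 26.4 12.5 0.0
    endloop
  endfacet
  facet normal 0.0000 0.8845 0.4665
    outer loop
      vertex 0.0 0.0 23.7
      vertex 26.4 12.5 0.0
      vertex 0.0 12.5 0.0
    endloop
  endfacet
  facet normal -1.0000 0.0000 0.0000
    outer loop
      vertex 0.0 0.0 23.7
      vertex 0.0 12.5 0.0
      vertex 0.0 0.0 0.0
    endloop
  endfacet
  facet normal 1.0000 0.0000 0.0000
    outer loop
      vertex 26.4 0.0 0.0
      vertex 26.4 12.5 0.0
      vertex 26.4 0.0 23.7
    endloop
  endfacet
endsolid part

The G0 Z moves step by Δz≈3.9 mm. The G1 loops shrink linearly with z, so the solid tapers from its base footprint up to z≈23.7. Closing with a flat bottom cap and the tapered top and triangulating gives 8 facets — a wedge (ramp): 26.4 × 12.5 mm base, rising to 23.7 mm along the y=0 edge and sloping linearly to z=0 at y=12.5.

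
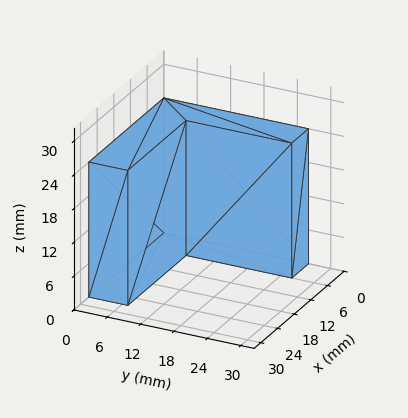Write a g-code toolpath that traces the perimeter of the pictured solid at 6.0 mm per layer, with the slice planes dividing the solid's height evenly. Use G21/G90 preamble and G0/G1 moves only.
Reading the render: the shape is an L-shaped prism: outer 27 × 26 mm, arm thicknesses ≈ 7 mm (horizontal) and 6 mm (vertical), extruded 24 mm in z (dimensions read to the nearest mm from the axis ticks). For the g-code, the solid's height is divided into equal slices at the stated Δz and each level perimeter traced with G1 moves after a G0 lift.

; perimeter-only toolpath
G21 ; units = mm
G90 ; absolute positioning
G28 ; home
; layer 1
G0 Z6.0
G0 X0.0 Y0.0
G1 X27.0 Y0.0
G1 X27.0 Y7.0
G1 X6.0 Y7.0
G1 X6.0 Y26.0
G1 X0.0 Y26.0
G1 X0.0 Y0.0
; layer 2
G0 Z12.0
G0 X0.0 Y0.0
G1 X27.0 Y0.0
G1 X27.0 Y7.0
G1 X6.0 Y7.0
G1 X6.0 Y26.0
G1 X0.0 Y26.0
G1 X0.0 Y0.0
; layer 3
G0 Z18.0
G0 X0.0 Y0.0
G1 X27.0 Y0.0
G1 X27.0 Y7.0
G1 X6.0 Y7.0
G1 X6.0 Y26.0
G1 X0.0 Y26.0
G1 X0.0 Y0.0
; layer 4
G0 Z24.0
G0 X0.0 Y0.0
G1 X27.0 Y0.0
G1 X27.0 Y7.0
G1 X6.0 Y7.0
G1 X6.0 Y26.0
G1 X0.0 Y26.0
G1 X0.0 Y0.0
M2 ; end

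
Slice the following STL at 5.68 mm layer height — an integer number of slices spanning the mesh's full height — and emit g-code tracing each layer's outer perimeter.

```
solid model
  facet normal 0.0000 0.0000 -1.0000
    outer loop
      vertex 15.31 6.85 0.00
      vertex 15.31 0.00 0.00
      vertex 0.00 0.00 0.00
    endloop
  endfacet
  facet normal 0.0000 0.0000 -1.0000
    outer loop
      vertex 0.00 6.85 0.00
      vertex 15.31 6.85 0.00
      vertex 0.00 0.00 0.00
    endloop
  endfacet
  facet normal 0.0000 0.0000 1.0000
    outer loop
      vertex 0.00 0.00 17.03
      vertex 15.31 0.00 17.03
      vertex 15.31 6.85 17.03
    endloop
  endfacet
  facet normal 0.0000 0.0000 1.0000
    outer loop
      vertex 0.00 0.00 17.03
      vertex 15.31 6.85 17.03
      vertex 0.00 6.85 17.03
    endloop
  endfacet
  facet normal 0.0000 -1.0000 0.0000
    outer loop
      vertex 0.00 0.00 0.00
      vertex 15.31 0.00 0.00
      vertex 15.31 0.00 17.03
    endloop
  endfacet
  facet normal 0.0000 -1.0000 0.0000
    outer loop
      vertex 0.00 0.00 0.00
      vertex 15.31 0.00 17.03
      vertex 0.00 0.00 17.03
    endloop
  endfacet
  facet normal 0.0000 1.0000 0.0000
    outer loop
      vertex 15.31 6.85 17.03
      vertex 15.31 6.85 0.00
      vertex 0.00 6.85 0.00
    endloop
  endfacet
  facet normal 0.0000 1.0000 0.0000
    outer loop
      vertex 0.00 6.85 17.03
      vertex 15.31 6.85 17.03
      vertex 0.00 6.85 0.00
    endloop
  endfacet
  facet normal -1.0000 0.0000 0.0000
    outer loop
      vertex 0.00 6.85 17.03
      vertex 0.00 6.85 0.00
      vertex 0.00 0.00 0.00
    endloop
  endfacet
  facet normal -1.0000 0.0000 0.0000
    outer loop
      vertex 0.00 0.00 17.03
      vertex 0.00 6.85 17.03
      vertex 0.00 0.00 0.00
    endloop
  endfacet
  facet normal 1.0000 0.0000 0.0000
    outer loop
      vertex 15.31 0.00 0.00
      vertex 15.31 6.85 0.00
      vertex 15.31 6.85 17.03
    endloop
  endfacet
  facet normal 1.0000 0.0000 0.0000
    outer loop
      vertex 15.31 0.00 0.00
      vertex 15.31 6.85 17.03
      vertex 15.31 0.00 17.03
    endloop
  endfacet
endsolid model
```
; perimeter-only toolpath
G21 ; units = mm
G90 ; absolute positioning
G28 ; home
; layer 1
G0 Z5.68
G0 X0.00 Y0.00
G1 X15.31 Y0.00
G1 X15.31 Y6.85
G1 X0.00 Y6.85
G1 X0.00 Y0.00
; layer 2
G0 Z11.35
G0 X0.00 Y0.00
G1 X15.31 Y0.00
G1 X15.31 Y6.85
G1 X0.00 Y6.85
G1 X0.00 Y0.00
; layer 3
G0 Z17.03
G0 X0.00 Y0.00
G1 X15.31 Y0.00
G1 X15.31 Y6.85
G1 X0.00 Y6.85
G1 X0.00 Y0.00
M2 ; end

The solid is a rectangular box, roughly 15.3 × 6.85 mm footprint and 17 mm tall. Slicing at Δz = 5.68 mm — 3 equal slices spanning the solid's height, so layer i sits at z = i·h/3 — gives 3 non-empty perimeters. Each is a 4-segment closed polygon; G0 lifts to the layer z and rapids to the start vertex, then G1 traces the edges.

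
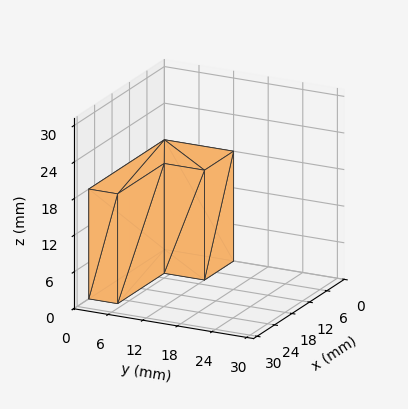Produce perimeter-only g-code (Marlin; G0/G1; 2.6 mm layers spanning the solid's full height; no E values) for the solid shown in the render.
Reading the render: the shape is an L-shaped prism: outer 26 × 12 mm, arm thicknesses ≈ 5 mm (horizontal) and 10 mm (vertical), extruded 18 mm in z (dimensions read to the nearest mm from the axis ticks). For the g-code, the solid's height is divided into equal slices at the stated Δz and each level perimeter traced with G1 moves after a G0 lift.

; perimeter-only toolpath
G21 ; units = mm
G90 ; absolute positioning
G28 ; home
; layer 1
G0 Z2.6
G0 X0.0 Y0.0
G1 X26.0 Y0.0
G1 X26.0 Y5.0
G1 X10.0 Y5.0
G1 X10.0 Y12.0
G1 X0.0 Y12.0
G1 X0.0 Y0.0
; layer 2
G0 Z5.1
G0 X0.0 Y0.0
G1 X26.0 Y0.0
G1 X26.0 Y5.0
G1 X10.0 Y5.0
G1 X10.0 Y12.0
G1 X0.0 Y12.0
G1 X0.0 Y0.0
; layer 3
G0 Z7.7
G0 X0.0 Y0.0
G1 X26.0 Y0.0
G1 X26.0 Y5.0
G1 X10.0 Y5.0
G1 X10.0 Y12.0
G1 X0.0 Y12.0
G1 X0.0 Y0.0
; layer 4
G0 Z10.3
G0 X0.0 Y0.0
G1 X26.0 Y0.0
G1 X26.0 Y5.0
G1 X10.0 Y5.0
G1 X10.0 Y12.0
G1 X0.0 Y12.0
G1 X0.0 Y0.0
; layer 5
G0 Z12.9
G0 X0.0 Y0.0
G1 X26.0 Y0.0
G1 X26.0 Y5.0
G1 X10.0 Y5.0
G1 X10.0 Y12.0
G1 X0.0 Y12.0
G1 X0.0 Y0.0
; layer 6
G0 Z15.4
G0 X0.0 Y0.0
G1 X26.0 Y0.0
G1 X26.0 Y5.0
G1 X10.0 Y5.0
G1 X10.0 Y12.0
G1 X0.0 Y12.0
G1 X0.0 Y0.0
; layer 7
G0 Z18.0
G0 X0.0 Y0.0
G1 X26.0 Y0.0
G1 X26.0 Y5.0
G1 X10.0 Y5.0
G1 X10.0 Y12.0
G1 X0.0 Y12.0
G1 X0.0 Y0.0
M2 ; end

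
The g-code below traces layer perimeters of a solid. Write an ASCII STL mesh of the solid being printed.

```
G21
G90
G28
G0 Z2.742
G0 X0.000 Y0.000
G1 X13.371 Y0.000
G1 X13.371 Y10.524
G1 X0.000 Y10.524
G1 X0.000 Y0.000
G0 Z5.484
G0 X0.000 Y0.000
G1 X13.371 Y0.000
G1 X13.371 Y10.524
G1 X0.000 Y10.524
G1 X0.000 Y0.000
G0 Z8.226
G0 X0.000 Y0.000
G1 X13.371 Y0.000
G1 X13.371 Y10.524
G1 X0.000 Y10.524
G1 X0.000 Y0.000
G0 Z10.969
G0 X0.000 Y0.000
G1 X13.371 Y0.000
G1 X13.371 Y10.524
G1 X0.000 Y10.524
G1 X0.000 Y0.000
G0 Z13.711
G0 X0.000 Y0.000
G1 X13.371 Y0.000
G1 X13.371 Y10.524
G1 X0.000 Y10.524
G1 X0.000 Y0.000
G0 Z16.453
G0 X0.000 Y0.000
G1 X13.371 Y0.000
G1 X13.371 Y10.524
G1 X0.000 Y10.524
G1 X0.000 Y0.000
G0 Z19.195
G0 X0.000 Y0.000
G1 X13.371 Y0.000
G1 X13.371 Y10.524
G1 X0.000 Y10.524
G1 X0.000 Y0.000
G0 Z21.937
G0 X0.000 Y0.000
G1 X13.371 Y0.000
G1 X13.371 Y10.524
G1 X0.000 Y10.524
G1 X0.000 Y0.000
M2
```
solid part
  facet normal 0.0000 0.0000 -1.0000
    outer loop
      vertex 13.371 10.524 0.000
      vertex 13.371 0.000 0.000
      vertex 0.000 0.000 0.000
    endloop
  endfacet
  facet normal 0.0000 0.0000 -1.0000
    outer loop
      vertex 0.000 10.524 0.000
      vertex 13.371 10.524 0.000
      vertex 0.000 0.000 0.000
    endloop
  endfacet
  facet normal 0.0000 0.0000 1.0000
    outer loop
      vertex 0.000 0.000 21.937
      vertex 13.371 0.000 21.937
      vertex 13.371 10.524 21.937
    endloop
  endfacet
  facet normal 0.0000 0.0000 1.0000
    outer loop
      vertex 0.000 0.000 21.937
      vertex 13.371 10.524 21.937
      vertex 0.000 10.524 21.937
    endloop
  endfacet
  facet normal 0.0000 -1.0000 0.0000
    outer loop
      vertex 0.000 0.000 0.000
      vertex 13.371 0.000 0.000
      vertex 13.371 0.000 21.937
    endloop
  endfacet
  facet normal 0.0000 -1.0000 0.0000
    outer loop
      vertex 0.000 0.000 0.000
      vertex 13.371 0.000 21.937
      vertex 0.000 0.000 21.937
    endloop
  endfacet
  facet normal 0.0000 1.0000 0.0000
    outer loop
      vertex 13.371 10.524 21.937
      vertex 13.371 10.524 0.000
      vertex 0.000 10.524 0.000
    endloop
  endfacet
  facet normal 0.0000 1.0000 0.0000
    outer loop
      vertex 0.000 10.524 21.937
      vertex 13.371 10.524 21.937
      vertex 0.000 10.524 0.000
    endloop
  endfacet
  facet normal -1.0000 0.0000 0.0000
    outer loop
      vertex 0.000 10.524 21.937
      vertex 0.000 10.524 0.000
      vertex 0.000 0.000 0.000
    endloop
  endfacet
  facet normal -1.0000 0.0000 0.0000
    outer loop
      vertex 0.000 0.000 21.937
      vertex 0.000 10.524 21.937
      vertex 0.000 0.000 0.000
    endloop
  endfacet
  facet normal 1.0000 0.0000 0.0000
    outer loop
      vertex 13.371 0.000 0.000
      vertex 13.371 10.524 0.000
      vertex 13.371 10.524 21.937
    endloop
  endfacet
  facet normal 1.0000 0.0000 0.0000
    outer loop
      vertex 13.371 0.000 0.000
      vertex 13.371 10.524 21.937
      vertex 13.371 0.000 21.937
    endloop
  endfacet
endsolid part

The G0 Z moves step by Δz≈2.742 mm. Every layer's G1 loop is the same polygon, so the solid is a straight extrusion of it from z=0 to z≈21.9. Closing with flat bottom and top caps and triangulating gives 12 facets — a rectangular box, roughly 13.4 × 10.5 mm footprint and 21.9 mm tall.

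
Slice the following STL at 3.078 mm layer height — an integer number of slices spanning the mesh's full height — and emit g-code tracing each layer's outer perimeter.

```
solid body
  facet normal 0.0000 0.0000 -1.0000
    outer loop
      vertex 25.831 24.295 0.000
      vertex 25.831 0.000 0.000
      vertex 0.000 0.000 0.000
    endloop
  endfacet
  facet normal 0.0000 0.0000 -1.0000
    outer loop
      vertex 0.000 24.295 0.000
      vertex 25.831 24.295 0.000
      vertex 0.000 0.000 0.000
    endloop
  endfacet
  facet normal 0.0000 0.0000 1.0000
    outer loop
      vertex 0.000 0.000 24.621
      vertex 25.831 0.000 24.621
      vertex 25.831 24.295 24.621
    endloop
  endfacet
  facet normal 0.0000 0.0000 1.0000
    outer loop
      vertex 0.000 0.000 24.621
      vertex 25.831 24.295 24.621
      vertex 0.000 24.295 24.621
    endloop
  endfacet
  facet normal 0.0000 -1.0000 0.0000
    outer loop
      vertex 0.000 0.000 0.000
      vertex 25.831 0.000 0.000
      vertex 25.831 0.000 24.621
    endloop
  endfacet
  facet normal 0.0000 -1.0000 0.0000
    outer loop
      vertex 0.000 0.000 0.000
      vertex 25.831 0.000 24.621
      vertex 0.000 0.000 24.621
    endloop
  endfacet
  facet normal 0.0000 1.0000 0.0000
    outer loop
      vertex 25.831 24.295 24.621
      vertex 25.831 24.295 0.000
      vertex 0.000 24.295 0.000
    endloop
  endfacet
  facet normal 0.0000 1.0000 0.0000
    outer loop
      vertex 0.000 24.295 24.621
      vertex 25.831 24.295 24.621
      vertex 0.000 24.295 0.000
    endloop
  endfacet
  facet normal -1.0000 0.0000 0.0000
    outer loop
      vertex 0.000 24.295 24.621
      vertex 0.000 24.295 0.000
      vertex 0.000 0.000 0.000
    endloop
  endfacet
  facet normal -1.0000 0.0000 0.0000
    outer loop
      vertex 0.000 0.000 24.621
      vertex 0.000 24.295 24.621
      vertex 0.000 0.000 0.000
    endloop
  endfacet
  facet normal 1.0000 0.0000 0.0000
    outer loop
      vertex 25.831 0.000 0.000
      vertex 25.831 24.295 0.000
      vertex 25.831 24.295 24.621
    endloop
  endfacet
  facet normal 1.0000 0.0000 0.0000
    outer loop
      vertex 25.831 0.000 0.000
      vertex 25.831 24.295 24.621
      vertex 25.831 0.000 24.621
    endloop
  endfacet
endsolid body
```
; perimeter-only toolpath
G21 ; units = mm
G90 ; absolute positioning
G28 ; home
; layer 1
G0 Z3.078
G0 X0.000 Y0.000
G1 X25.831 Y0.000
G1 X25.831 Y24.295
G1 X0.000 Y24.295
G1 X0.000 Y0.000
; layer 2
G0 Z6.155
G0 X0.000 Y0.000
G1 X25.831 Y0.000
G1 X25.831 Y24.295
G1 X0.000 Y24.295
G1 X0.000 Y0.000
; layer 3
G0 Z9.233
G0 X0.000 Y0.000
G1 X25.831 Y0.000
G1 X25.831 Y24.295
G1 X0.000 Y24.295
G1 X0.000 Y0.000
; layer 4
G0 Z12.310
G0 X0.000 Y0.000
G1 X25.831 Y0.000
G1 X25.831 Y24.295
G1 X0.000 Y24.295
G1 X0.000 Y0.000
; layer 5
G0 Z15.388
G0 X0.000 Y0.000
G1 X25.831 Y0.000
G1 X25.831 Y24.295
G1 X0.000 Y24.295
G1 X0.000 Y0.000
; layer 6
G0 Z18.466
G0 X0.000 Y0.000
G1 X25.831 Y0.000
G1 X25.831 Y24.295
G1 X0.000 Y24.295
G1 X0.000 Y0.000
; layer 7
G0 Z21.543
G0 X0.000 Y0.000
G1 X25.831 Y0.000
G1 X25.831 Y24.295
G1 X0.000 Y24.295
G1 X0.000 Y0.000
; layer 8
G0 Z24.621
G0 X0.000 Y0.000
G1 X25.831 Y0.000
G1 X25.831 Y24.295
G1 X0.000 Y24.295
G1 X0.000 Y0.000
M2 ; end

The solid is a rectangular box, roughly 25.8 × 24.3 mm footprint and 24.6 mm tall. Slicing at Δz = 3.078 mm — 8 equal slices spanning the solid's height, so layer i sits at z = i·h/8 — gives 8 non-empty perimeters. Each is a 4-segment closed polygon; G0 lifts to the layer z and rapids to the start vertex, then G1 traces the edges.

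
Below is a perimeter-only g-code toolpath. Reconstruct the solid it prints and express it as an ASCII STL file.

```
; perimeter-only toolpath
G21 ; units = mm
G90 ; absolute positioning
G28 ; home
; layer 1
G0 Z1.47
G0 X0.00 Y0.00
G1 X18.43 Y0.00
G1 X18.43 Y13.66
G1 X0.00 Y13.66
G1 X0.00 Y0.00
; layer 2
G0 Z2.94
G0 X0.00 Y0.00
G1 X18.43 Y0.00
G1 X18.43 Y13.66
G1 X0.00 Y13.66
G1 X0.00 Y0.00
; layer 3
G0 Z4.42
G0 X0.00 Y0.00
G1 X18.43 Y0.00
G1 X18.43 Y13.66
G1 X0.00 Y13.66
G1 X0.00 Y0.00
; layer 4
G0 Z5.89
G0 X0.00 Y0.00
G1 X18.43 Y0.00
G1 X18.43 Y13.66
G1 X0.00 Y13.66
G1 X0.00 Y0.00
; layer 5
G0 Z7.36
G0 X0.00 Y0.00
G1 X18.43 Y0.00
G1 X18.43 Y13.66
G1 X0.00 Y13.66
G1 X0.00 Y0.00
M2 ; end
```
solid part
  facet normal 0.0000 0.0000 -1.0000
    outer loop
      vertex 18.43 13.66 0.00
      vertex 18.43 0.00 0.00
      vertex 0.00 0.00 0.00
    endloop
  endfacet
  facet normal 0.0000 0.0000 -1.0000
    outer loop
      vertex 0.00 13.66 0.00
      vertex 18.43 13.66 0.00
      vertex 0.00 0.00 0.00
    endloop
  endfacet
  facet normal 0.0000 0.0000 1.0000
    outer loop
      vertex 0.00 0.00 7.36
      vertex 18.43 0.00 7.36
      vertex 18.43 13.66 7.36
    endloop
  endfacet
  facet normal 0.0000 0.0000 1.0000
    outer loop
      vertex 0.00 0.00 7.36
      vertex 18.43 13.66 7.36
      vertex 0.00 13.66 7.36
    endloop
  endfacet
  facet normal 0.0000 -1.0000 0.0000
    outer loop
      vertex 0.00 0.00 0.00
      vertex 18.43 0.00 0.00
      vertex 18.43 0.00 7.36
    endloop
  endfacet
  facet normal 0.0000 -1.0000 0.0000
    outer loop
      vertex 0.00 0.00 0.00
      vertex 18.43 0.00 7.36
      vertex 0.00 0.00 7.36
    endloop
  endfacet
  facet normal 0.0000 1.0000 0.0000
    outer loop
      vertex 18.43 13.66 7.36
      vertex 18.43 13.66 0.00
      vertex 0.00 13.66 0.00
    endloop
  endfacet
  facet normal 0.0000 1.0000 0.0000
    outer loop
      vertex 0.00 13.66 7.36
      vertex 18.43 13.66 7.36
      vertex 0.00 13.66 0.00
    endloop
  endfacet
  facet normal -1.0000 0.0000 0.0000
    outer loop
      vertex 0.00 13.66 7.36
      vertex 0.00 13.66 0.00
      vertex 0.00 0.00 0.00
    endloop
  endfacet
  facet normal -1.0000 0.0000 0.0000
    outer loop
      vertex 0.00 0.00 7.36
      vertex 0.00 13.66 7.36
      vertex 0.00 0.00 0.00
    endloop
  endfacet
  facet normal 1.0000 0.0000 0.0000
    outer loop
      vertex 18.43 0.00 0.00
      vertex 18.43 13.66 0.00
      vertex 18.43 13.66 7.36
    endloop
  endfacet
  facet normal 1.0000 0.0000 0.0000
    outer loop
      vertex 18.43 0.00 0.00
      vertex 18.43 13.66 7.36
      vertex 18.43 0.00 7.36
    endloop
  endfacet
endsolid part

The G0 Z moves step by Δz≈1.47 mm. Every layer's G1 loop is the same polygon, so the solid is a straight extrusion of it from z=0 to z≈7.36. Closing with flat bottom and top caps and triangulating gives 12 facets — a rectangular box, roughly 18.4 × 13.7 mm footprint and 7.36 mm tall.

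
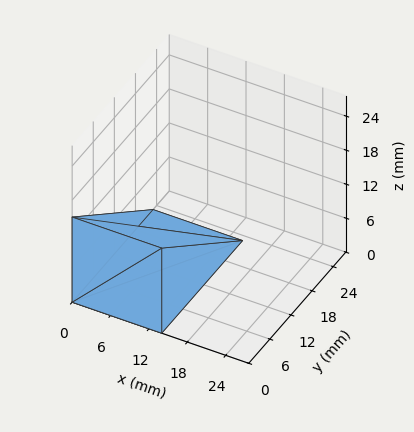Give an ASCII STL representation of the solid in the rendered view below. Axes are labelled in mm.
Reading the render: the shape is a wedge (ramp): 14 × 23 mm base, rising to 15 mm along the y=0 edge and sloping linearly to z=0 at y=23 (dimensions read to the nearest mm from the axis ticks). For the STL, each face is triangulated and given an outward normal.

solid part
  facet normal 0.0000 0.0000 -1.0000
    outer loop
      vertex 14.0 23.0 0.0
      vertex 14.0 0.0 0.0
      vertex 0.0 0.0 0.0
    endloop
  endfacet
  facet normal 0.0000 0.0000 -1.0000
    outer loop
      vertex 0.0 23.0 0.0
      vertex 14.0 23.0 0.0
      vertex 0.0 0.0 0.0
    endloop
  endfacet
  facet normal 0.0000 -1.0000 0.0000
    outer loop
      vertex 0.0 0.0 0.0
      vertex 14.0 0.0 0.0
      vertex 14.0 0.0 15.0
    endloop
  endfacet
  facet normal 0.0000 -1.0000 0.0000
    outer loop
      vertex 0.0 0.0 0.0
      vertex 14.0 0.0 15.0
      vertex 0.0 0.0 15.0
    endloop
  endfacet
  facet normal 0.0000 0.5463 0.8376
    outer loop
      vertex 0.0 0.0 15.0
      vertex 14.0 0.0 15.0
      vertex 14.0 23.0 0.0
    endloop
  endfacet
  facet normal 0.0000 0.5463 0.8376
    outer loop
      vertex 0.0 0.0 15.0
      vertex 14.0 23.0 0.0
      vertex 0.0 23.0 0.0
    endloop
  endfacet
  facet normal -1.0000 0.0000 0.0000
    outer loop
      vertex 0.0 0.0 15.0
      vertex 0.0 23.0 0.0
      vertex 0.0 0.0 0.0
    endloop
  endfacet
  facet normal 1.0000 0.0000 0.0000
    outer loop
      vertex 14.0 0.0 0.0
      vertex 14.0 23.0 0.0
      vertex 14.0 0.0 15.0
    endloop
  endfacet
endsolid part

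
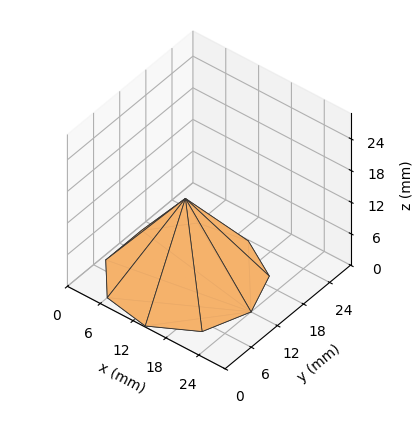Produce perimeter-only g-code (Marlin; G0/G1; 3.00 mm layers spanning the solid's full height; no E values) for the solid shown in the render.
Reading the render: the shape is a regular 9-sided pyramid, base circumscribed radius ≈ 12 mm, apex at z ≈ 15 mm (dimensions read to the nearest mm from the axis ticks). For the g-code, the solid's height is divided into equal slices at the stated Δz and each level perimeter traced with G1 moves after a G0 lift.

; perimeter-only toolpath
G21 ; units = mm
G90 ; absolute positioning
G28 ; home
; layer 1
G0 Z3.00
G0 X21.60 Y12.00
G1 X19.35 Y18.17
G1 X13.66 Y21.46
G1 X7.20 Y20.31
G1 X2.98 Y15.28
G1 X2.98 Y8.72
G1 X7.20 Y3.69
G1 X13.66 Y2.54
G1 X19.35 Y5.83
G1 X21.60 Y12.00
; layer 2
G0 Z6.00
G0 X19.20 Y12.00
G1 X17.51 Y16.63
G1 X13.25 Y19.09
G1 X8.40 Y18.23
G1 X5.23 Y14.46
G1 X5.23 Y9.54
G1 X8.40 Y5.77
G1 X13.25 Y4.91
G1 X17.51 Y7.37
G1 X19.20 Y12.00
; layer 3
G0 Z9.00
G0 X16.80 Y12.00
G1 X15.68 Y15.08
G1 X12.83 Y16.73
G1 X9.60 Y16.16
G1 X7.49 Y13.64
G1 X7.49 Y10.36
G1 X9.60 Y7.84
G1 X12.83 Y7.27
G1 X15.68 Y8.92
G1 X16.80 Y12.00
; layer 4
G0 Z12.00
G0 X14.40 Y12.00
G1 X13.84 Y13.54
G1 X12.42 Y14.36
G1 X10.80 Y14.08
G1 X9.74 Y12.82
G1 X9.74 Y11.18
G1 X10.80 Y9.92
G1 X12.42 Y9.64
G1 X13.84 Y10.46
G1 X14.40 Y12.00
M2 ; end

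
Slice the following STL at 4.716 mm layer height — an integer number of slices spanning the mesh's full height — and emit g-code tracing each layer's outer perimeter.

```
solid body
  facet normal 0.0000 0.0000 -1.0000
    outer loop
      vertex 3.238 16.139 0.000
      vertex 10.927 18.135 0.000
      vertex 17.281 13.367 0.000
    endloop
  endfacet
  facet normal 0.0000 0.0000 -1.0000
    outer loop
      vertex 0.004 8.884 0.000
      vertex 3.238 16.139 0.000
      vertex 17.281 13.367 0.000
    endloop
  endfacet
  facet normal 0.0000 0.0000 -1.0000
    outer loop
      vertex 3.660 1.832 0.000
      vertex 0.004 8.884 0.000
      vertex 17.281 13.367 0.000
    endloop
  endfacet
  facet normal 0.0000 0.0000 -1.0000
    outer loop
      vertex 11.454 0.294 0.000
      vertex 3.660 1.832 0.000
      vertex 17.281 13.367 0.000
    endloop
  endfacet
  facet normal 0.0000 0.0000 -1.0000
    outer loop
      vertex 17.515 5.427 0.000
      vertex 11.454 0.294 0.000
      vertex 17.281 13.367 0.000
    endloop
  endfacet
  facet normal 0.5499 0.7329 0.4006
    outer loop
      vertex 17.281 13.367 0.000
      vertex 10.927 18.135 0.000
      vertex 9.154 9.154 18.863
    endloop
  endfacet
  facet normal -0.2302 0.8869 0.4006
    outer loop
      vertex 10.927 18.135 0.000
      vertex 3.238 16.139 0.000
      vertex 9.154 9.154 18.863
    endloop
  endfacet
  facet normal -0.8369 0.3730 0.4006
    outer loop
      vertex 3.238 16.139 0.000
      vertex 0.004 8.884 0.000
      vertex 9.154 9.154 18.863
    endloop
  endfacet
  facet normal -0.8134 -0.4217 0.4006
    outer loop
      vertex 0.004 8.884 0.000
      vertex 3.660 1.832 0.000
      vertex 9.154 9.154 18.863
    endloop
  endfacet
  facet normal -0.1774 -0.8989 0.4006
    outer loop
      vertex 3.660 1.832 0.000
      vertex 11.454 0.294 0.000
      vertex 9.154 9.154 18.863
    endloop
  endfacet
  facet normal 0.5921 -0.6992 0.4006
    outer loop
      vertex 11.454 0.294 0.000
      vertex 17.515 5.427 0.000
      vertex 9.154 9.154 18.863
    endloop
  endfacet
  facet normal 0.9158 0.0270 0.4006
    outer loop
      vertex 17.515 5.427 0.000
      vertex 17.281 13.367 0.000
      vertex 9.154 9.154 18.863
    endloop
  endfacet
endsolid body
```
; perimeter-only toolpath
G21 ; units = mm
G90 ; absolute positioning
G28 ; home
; layer 1
G0 Z4.716
G0 X15.249 Y12.314
G1 X10.484 Y15.890
G1 X4.717 Y14.393
G1 X2.292 Y8.951
G1 X5.034 Y3.663
G1 X10.879 Y2.509
G1 X15.425 Y6.359
G1 X15.249 Y12.314
; layer 2
G0 Z9.431
G0 X13.217 Y11.261
G1 X10.040 Y13.645
G1 X6.196 Y12.646
G1 X4.579 Y9.019
G1 X6.407 Y5.493
G1 X10.304 Y4.724
G1 X13.335 Y7.290
G1 X13.217 Y11.261
; layer 3
G0 Z14.147
G0 X11.186 Y10.207
G1 X9.597 Y11.399
G1 X7.675 Y10.900
G1 X6.867 Y9.087
G1 X7.780 Y7.324
G1 X9.729 Y6.939
G1 X11.244 Y8.222
G1 X11.186 Y10.207
M2 ; end

The solid is a regular 7-sided pyramid, base circumscribed radius ≈ 9.15 mm, apex at z ≈ 18.9 mm. Slicing at Δz = 4.716 mm — 4 equal slices spanning the solid's height, so layer i sits at z = i·h/4 — gives 3 non-empty perimeters. Each is a 7-segment closed polygon; G0 lifts to the layer z and rapids to the start vertex, then G1 traces the edges. The cross-section shrinks linearly with z (the slice at the apex is degenerate and omitted).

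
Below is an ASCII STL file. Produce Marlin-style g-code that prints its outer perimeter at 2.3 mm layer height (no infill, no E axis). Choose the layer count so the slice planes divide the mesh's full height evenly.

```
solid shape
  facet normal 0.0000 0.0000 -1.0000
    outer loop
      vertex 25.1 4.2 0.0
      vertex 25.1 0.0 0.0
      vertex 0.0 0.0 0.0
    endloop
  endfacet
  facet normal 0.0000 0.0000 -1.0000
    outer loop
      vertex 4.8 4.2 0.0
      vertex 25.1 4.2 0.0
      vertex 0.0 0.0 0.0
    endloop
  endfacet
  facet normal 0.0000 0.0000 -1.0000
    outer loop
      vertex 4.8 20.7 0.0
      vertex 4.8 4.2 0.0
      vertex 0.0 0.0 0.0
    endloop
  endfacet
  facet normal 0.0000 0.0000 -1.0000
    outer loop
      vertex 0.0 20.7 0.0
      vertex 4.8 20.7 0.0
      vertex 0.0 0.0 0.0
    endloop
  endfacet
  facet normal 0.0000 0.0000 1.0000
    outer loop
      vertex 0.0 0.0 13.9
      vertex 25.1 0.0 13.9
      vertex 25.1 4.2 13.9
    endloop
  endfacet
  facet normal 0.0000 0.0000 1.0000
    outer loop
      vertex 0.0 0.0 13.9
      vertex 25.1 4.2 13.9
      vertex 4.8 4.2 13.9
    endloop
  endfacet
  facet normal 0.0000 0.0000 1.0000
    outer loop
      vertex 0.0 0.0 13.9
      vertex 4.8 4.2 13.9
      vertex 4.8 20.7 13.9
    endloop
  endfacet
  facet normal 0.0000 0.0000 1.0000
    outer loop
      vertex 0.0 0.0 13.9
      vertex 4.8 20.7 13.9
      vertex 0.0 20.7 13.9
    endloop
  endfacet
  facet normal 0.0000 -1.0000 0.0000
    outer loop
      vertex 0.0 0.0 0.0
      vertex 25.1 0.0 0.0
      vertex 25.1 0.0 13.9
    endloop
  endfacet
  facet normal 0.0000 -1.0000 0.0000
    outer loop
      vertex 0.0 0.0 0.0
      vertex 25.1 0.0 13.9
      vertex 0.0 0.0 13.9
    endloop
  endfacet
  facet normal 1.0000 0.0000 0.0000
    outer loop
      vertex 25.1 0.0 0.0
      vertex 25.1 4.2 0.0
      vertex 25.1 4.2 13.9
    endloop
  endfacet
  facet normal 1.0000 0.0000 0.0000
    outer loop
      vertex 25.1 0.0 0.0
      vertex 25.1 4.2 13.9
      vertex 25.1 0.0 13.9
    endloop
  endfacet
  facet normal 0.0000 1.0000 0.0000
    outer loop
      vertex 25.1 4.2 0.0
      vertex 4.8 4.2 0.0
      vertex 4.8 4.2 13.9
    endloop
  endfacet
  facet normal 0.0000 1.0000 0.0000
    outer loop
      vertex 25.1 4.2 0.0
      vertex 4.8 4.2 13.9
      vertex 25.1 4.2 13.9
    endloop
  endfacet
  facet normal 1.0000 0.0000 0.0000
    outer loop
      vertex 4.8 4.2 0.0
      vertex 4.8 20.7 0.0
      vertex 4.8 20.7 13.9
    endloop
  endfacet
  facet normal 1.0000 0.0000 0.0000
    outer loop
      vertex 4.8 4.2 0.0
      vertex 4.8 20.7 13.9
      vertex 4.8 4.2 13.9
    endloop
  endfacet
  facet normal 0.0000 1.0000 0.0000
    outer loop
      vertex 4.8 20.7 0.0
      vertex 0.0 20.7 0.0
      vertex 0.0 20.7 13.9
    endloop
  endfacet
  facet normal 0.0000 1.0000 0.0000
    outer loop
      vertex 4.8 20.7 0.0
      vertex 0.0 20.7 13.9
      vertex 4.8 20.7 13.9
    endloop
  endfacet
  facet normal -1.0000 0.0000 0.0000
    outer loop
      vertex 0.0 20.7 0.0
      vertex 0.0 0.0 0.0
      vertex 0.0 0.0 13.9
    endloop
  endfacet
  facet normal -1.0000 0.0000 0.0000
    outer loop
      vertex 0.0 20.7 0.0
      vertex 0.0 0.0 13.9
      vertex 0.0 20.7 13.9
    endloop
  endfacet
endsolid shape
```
; perimeter-only toolpath
G21 ; units = mm
G90 ; absolute positioning
G28 ; home
; layer 1
G0 Z2.3
G0 X0.0 Y0.0
G1 X25.1 Y0.0
G1 X25.1 Y4.2
G1 X4.8 Y4.2
G1 X4.8 Y20.7
G1 X0.0 Y20.7
G1 X0.0 Y0.0
; layer 2
G0 Z4.6
G0 X0.0 Y0.0
G1 X25.1 Y0.0
G1 X25.1 Y4.2
G1 X4.8 Y4.2
G1 X4.8 Y20.7
G1 X0.0 Y20.7
G1 X0.0 Y0.0
; layer 3
G0 Z7.0
G0 X0.0 Y0.0
G1 X25.1 Y0.0
G1 X25.1 Y4.2
G1 X4.8 Y4.2
G1 X4.8 Y20.7
G1 X0.0 Y20.7
G1 X0.0 Y0.0
; layer 4
G0 Z9.3
G0 X0.0 Y0.0
G1 X25.1 Y0.0
G1 X25.1 Y4.2
G1 X4.8 Y4.2
G1 X4.8 Y20.7
G1 X0.0 Y20.7
G1 X0.0 Y0.0
; layer 5
G0 Z11.6
G0 X0.0 Y0.0
G1 X25.1 Y0.0
G1 X25.1 Y4.2
G1 X4.8 Y4.2
G1 X4.8 Y20.7
G1 X0.0 Y20.7
G1 X0.0 Y0.0
; layer 6
G0 Z13.9
G0 X0.0 Y0.0
G1 X25.1 Y0.0
G1 X25.1 Y4.2
G1 X4.8 Y4.2
G1 X4.8 Y20.7
G1 X0.0 Y20.7
G1 X0.0 Y0.0
M2 ; end

The solid is an L-shaped prism: outer 25.1 × 20.7 mm, arm thicknesses ≈ 4.2 mm (horizontal) and 4.8 mm (vertical), extruded 13.9 mm in z. Slicing at Δz = 2.3 mm — 6 equal slices spanning the solid's height, so layer i sits at z = i·h/6 — gives 6 non-empty perimeters. Each is a 6-segment closed polygon; G0 lifts to the layer z and rapids to the start vertex, then G1 traces the edges.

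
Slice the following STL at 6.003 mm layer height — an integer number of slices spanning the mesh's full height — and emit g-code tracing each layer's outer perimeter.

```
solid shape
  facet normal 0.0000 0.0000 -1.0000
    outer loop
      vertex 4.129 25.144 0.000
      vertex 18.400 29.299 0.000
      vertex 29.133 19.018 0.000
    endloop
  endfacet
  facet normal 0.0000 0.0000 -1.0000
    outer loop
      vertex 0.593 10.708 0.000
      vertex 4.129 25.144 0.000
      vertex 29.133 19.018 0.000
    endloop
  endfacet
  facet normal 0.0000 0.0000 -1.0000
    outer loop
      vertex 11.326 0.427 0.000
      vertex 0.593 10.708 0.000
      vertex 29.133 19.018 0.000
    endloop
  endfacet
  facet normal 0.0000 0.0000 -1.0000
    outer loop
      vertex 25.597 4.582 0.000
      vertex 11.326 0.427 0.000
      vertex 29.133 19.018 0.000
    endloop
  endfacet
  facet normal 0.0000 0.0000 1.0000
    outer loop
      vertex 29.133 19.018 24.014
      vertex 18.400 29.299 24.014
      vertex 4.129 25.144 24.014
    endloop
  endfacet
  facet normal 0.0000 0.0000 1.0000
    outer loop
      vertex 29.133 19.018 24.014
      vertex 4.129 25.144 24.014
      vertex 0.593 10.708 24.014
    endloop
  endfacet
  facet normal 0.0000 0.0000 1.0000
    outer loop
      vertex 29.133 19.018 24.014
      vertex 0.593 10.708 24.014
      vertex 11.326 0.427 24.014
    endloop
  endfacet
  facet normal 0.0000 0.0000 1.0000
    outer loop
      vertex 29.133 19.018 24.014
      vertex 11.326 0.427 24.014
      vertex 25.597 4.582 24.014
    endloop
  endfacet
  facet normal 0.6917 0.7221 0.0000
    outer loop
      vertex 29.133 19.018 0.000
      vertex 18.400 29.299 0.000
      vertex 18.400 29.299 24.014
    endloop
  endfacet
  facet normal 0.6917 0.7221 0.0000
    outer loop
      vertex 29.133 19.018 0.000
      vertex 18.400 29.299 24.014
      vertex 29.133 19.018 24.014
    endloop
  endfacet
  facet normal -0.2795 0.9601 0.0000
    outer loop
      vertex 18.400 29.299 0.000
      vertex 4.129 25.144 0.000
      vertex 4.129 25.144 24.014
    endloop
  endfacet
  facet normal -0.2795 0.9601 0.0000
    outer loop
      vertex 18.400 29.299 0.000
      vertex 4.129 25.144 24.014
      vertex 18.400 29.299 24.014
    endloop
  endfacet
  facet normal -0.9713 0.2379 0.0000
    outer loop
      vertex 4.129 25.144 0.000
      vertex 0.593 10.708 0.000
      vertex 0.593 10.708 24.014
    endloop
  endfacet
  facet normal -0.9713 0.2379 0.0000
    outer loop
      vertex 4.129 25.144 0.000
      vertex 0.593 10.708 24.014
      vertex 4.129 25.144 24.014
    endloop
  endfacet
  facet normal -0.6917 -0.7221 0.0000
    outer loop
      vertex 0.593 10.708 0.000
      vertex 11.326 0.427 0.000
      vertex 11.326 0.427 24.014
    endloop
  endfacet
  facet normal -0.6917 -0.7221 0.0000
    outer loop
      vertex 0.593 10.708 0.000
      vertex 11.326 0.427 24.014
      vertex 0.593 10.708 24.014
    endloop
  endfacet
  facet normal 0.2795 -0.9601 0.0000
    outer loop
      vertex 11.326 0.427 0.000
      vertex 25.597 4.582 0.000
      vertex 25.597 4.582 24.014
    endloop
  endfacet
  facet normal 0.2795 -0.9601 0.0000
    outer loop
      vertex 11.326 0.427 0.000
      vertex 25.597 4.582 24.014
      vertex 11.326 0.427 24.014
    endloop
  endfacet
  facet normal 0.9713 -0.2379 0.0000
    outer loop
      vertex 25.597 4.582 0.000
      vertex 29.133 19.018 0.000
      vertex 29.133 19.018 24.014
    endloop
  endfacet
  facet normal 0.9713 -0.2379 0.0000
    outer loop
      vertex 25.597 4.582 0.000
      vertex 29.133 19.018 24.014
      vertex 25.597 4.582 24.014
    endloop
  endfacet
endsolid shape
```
; perimeter-only toolpath
G21 ; units = mm
G90 ; absolute positioning
G28 ; home
; layer 1
G0 Z6.003
G0 X29.133 Y19.018
G1 X18.400 Y29.299
G1 X4.129 Y25.144
G1 X0.593 Y10.708
G1 X11.326 Y0.427
G1 X25.597 Y4.582
G1 X29.133 Y19.018
; layer 2
G0 Z12.007
G0 X29.133 Y19.018
G1 X18.400 Y29.299
G1 X4.129 Y25.144
G1 X0.593 Y10.708
G1 X11.326 Y0.427
G1 X25.597 Y4.582
G1 X29.133 Y19.018
; layer 3
G0 Z18.011
G0 X29.133 Y19.018
G1 X18.400 Y29.299
G1 X4.129 Y25.144
G1 X0.593 Y10.708
G1 X11.326 Y0.427
G1 X25.597 Y4.582
G1 X29.133 Y19.018
; layer 4
G0 Z24.014
G0 X29.133 Y19.018
G1 X18.400 Y29.299
G1 X4.129 Y25.144
G1 X0.593 Y10.708
G1 X11.326 Y0.427
G1 X25.597 Y4.582
G1 X29.133 Y19.018
M2 ; end

The solid is a regular 6-sided prism (a cylinder approximated with 6 flat sides), circumscribed radius ≈ 14.9 mm, height ≈ 24 mm. Slicing at Δz = 6.003 mm — 4 equal slices spanning the solid's height, so layer i sits at z = i·h/4 — gives 4 non-empty perimeters. Each is a 6-segment closed polygon; G0 lifts to the layer z and rapids to the start vertex, then G1 traces the edges.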